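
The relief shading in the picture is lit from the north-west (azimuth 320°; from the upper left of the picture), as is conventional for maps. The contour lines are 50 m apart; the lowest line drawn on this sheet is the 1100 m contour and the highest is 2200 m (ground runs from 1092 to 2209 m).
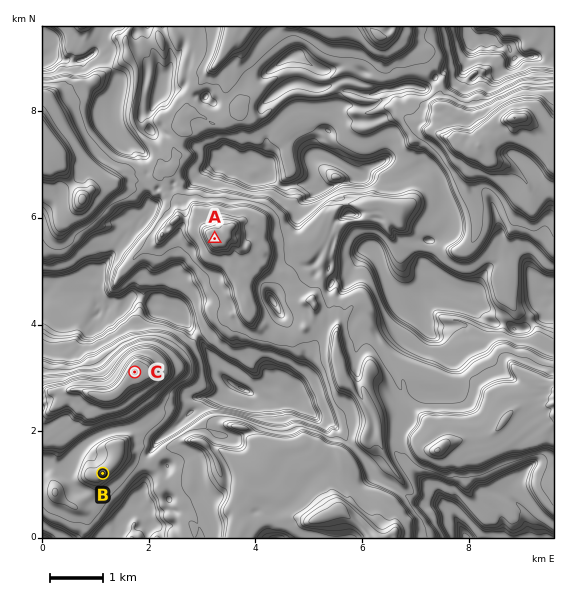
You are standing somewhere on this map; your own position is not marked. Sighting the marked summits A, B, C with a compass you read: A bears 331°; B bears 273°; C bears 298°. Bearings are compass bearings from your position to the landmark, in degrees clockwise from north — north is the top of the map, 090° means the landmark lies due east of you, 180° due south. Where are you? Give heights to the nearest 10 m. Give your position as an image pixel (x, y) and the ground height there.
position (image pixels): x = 352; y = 487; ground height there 1840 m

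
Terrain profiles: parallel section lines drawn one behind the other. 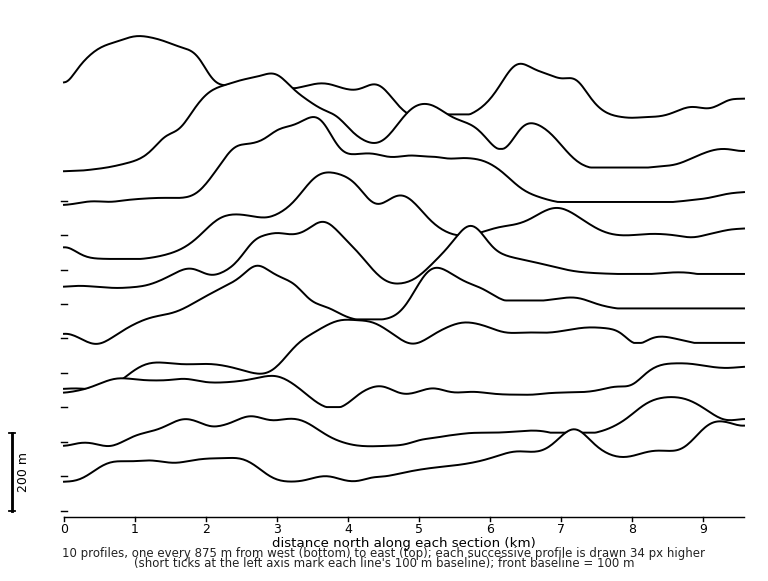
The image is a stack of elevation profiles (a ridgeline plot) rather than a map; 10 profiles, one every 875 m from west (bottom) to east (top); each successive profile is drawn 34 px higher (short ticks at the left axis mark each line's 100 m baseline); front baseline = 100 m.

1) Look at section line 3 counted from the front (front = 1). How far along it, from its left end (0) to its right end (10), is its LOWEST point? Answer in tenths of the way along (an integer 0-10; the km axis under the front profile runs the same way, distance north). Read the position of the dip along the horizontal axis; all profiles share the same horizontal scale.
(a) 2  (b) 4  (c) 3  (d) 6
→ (b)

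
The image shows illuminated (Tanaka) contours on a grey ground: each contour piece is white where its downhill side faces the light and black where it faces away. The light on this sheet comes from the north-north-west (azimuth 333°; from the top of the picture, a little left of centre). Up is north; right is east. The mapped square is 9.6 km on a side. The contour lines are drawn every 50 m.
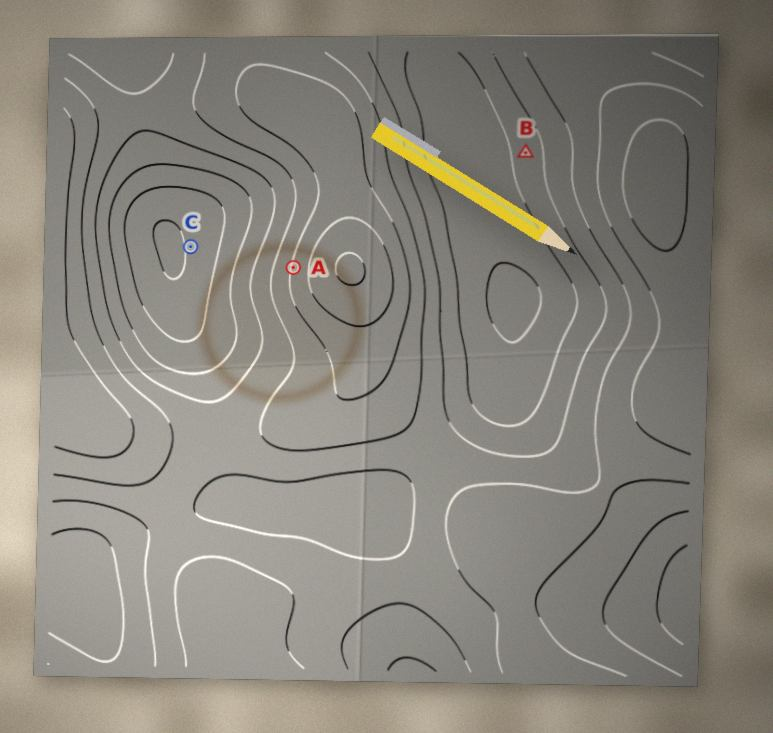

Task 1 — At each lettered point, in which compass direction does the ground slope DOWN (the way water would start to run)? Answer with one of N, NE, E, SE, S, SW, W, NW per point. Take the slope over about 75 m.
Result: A W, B W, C W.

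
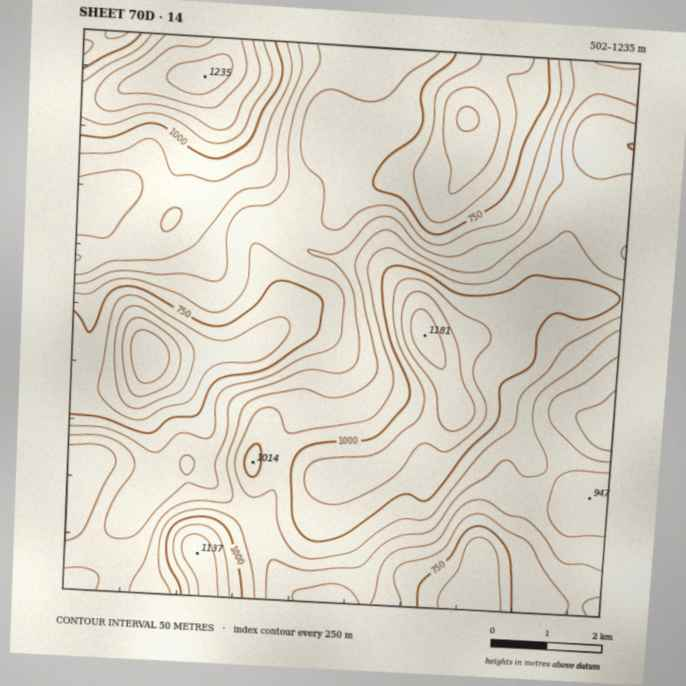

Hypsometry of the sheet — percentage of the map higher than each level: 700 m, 91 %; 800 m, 74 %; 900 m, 46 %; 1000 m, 19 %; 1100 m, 5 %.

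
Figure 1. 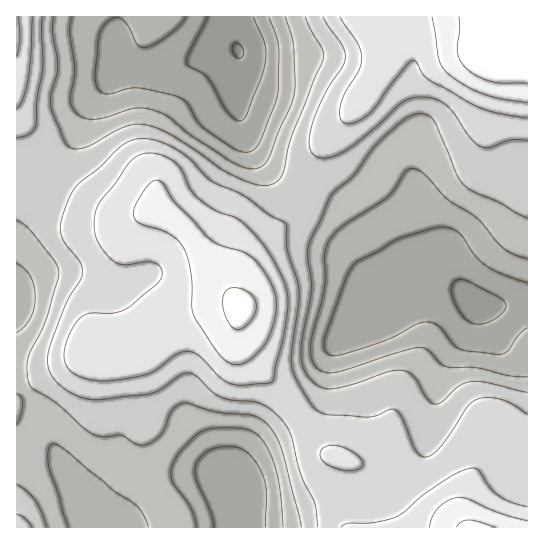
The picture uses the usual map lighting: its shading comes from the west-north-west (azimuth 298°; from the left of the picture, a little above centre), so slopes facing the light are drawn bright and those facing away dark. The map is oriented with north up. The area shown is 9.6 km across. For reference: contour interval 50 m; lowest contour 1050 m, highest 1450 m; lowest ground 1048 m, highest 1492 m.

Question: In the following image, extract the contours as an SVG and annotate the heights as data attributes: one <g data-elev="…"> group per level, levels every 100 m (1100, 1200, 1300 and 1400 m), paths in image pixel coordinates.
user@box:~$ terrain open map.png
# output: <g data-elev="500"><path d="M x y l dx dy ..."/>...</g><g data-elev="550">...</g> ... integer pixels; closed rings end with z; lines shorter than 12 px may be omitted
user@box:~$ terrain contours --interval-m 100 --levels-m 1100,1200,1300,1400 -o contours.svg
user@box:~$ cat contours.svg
<g data-elev="1100"><path d="M473 323l-11-8-9-16-2-12 2-4 4-3 5-1 8 3 28 15 7 6 1 4-2 4-10 8-11 5z"/><path d="M253 17l12 26 1 18-4 15-15 37-4 7-4 1-6-3-7-8-14-25-6-8-5-5-12-6-3-3 2-9 19-37"/></g><g data-elev="1200"><path d="M68 527l-19-61-1-16 2-5 3-1 5 1 7 4 49 42 21 14 8 9 6 13"/><path d="M196 527l-6-20-18-26-1-7 1-8 8-15 18-17 11-5 17-1 16 0 9 3 8 6 8 10 7 15 4 17 5 48"/><path d="M527 377l-20-2-32-7-28-1-7-4-13-13-8-3-25 7-52 17-15 2-6-2-6-5-3-7-2-9 2-16 12-44 1-36 4-12 6-9 8-8 45-28 7-8 9-16 5-4 6 0 8 4 24 26 31 20 19 23 8 7 10 6 12 3"/><path d="M17 263l8 6 6 8 3 9 1 12-1 11-3 9-6 8-8 7"/><path d="M285 17l9 29 1 36-1 13-26 64-6 7-9 3-11-2-12-6-39-26-22-18-15-7-11-2-9 0-28 9-12 2-9-1-7-3-5-7-3-7 5-30-5-37 1-17"/></g><g data-elev="1300"><path d="M32 527l-6-8-9-5"/><path d="M527 414l-14-9-12-6-14-2-10 2-10 8-28 41-8 7-6 2-6-2-4-5-12-29-8-11-5-1-13 7-10 1-38-2-11-4-7-6-8-13-7-14-4-11 0-16 7-58-2-14-9-28-1-24-2-4-16-9-26-19-32-14-22-23-18-11-12-6-12-2-10 0-10 3-9 7-19 19-22 18-7 11-7 17-3 12 2 11 4 8 14 17 3 11-3 8-14 23-16 42-3 15 4 13 7 9 12 9 13 6 14 2 54-7 11-4 19-14 9-2 7 3 14 15 10 6 10 3 24 2 11 4 14 12 10 15 11 41 14 29 3 24"/><path d="M17 138l13-4 4-4 2-5 1-27 6-32-2-35 1-14"/><path d="M323 17l20 29 2 12-3 9-18 28-11 28-4 22 2 6 4 5 6 2 6 0 16-6 30-22 28-27 8-4 9-2 16 2 12 6 9 9 15 23 11 10 9 0 23-7 14 0"/></g><g data-elev="1400"><path d="M527 521l-29-8-31-14-9-2-9 3-10 7-7 10-3 10"/><path d="M230 363l9 1 9-3 11-10 8-11 6-14 3-16 0-12-3-11-9-16-10-12-11-7-21-6-12-7-35-36-13-21-4-2-4 1-7 5-10 16-3 9 0 7 7 6 28 9 8 6 5 7 5 11 4 14 1 36 2 8 23 36 6 8z"/><path d="M17 56l3-18-2-21"/><path d="M432 17l7 42 3 8 7 7 16 11 18 9 18 5 26 4"/></g>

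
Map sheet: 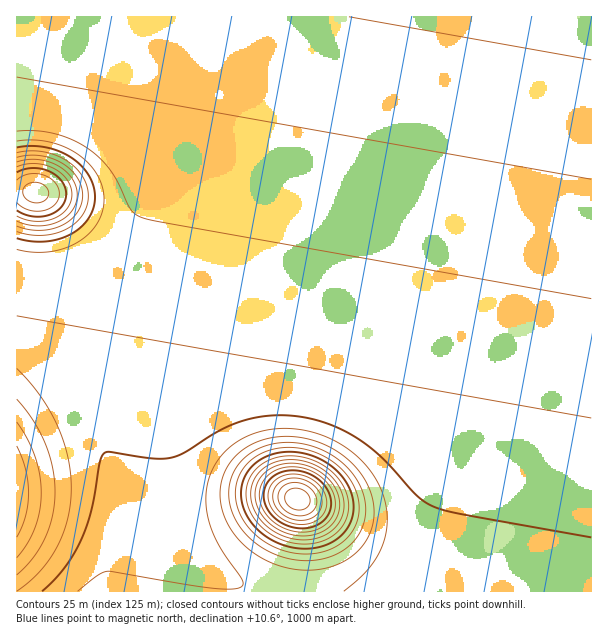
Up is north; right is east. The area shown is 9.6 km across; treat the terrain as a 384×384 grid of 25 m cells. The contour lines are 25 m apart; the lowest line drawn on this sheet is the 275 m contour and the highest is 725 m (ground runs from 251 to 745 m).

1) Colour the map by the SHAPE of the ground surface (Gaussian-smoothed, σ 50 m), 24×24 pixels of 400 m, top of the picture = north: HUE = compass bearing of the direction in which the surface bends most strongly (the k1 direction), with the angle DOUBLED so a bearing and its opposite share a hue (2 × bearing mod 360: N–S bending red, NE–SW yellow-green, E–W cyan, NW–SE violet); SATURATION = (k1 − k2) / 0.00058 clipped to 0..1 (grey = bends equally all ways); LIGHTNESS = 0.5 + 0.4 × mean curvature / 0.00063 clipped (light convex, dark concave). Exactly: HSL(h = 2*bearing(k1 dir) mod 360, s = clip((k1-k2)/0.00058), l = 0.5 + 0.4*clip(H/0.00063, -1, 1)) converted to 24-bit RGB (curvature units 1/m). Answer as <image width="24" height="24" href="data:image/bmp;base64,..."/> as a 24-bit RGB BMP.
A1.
<image width="24" height="24" href="data:image/bmp;base64,Qk32BgAAAAAAADYAAAAoAAAAGAAAABgAAAABABgAAAAAAMAGAAATCwAAEwsAAAAAAAAAAAAAmWd6nWlyn21tlnl0gH9/gH+AgH9/gX1+hnN4kF9fnmFEp4Uxl6kwaKJAWpVab4l4e4J/f4CAf4CAf4CAf4CAf3+Af3+Af3+AlGZom29nnnprnoNwhIF9gH+AgX2AhnOAlVV2riVGxh0AzI4AjNcADtUGLLVnV5iJc4aHfYCBf3+Af3+Af3+Af3+Af3+Af3+AkXNlmX9mnolqoJJuiYZ7gH+AgXmDjWGQri2i0gCP/gBC971JX/9NF/+nB9fiP4aqanqMe32Cf3+Af3+Af3+Af3+Af3+Af3+Aj4NmmJBmnptqoKFuiot6f36AfHSGc1GaaxXHhwP/w4b+2OfzzPb/VJf/ACXxMzaxZ2aOe3qCf3+Af3+Af3+Af3+Af3+Af3+AiY9njplnkZ9qkqJuhIh8fX2BcnOHTleeEkHSGoX/m/L/1fbq7bjxziP/kwDdezqofGqLf3yCf3+Af3+Af3+Af3+Af3+Af3+AeZNofZxogaJrhKBvgIJ+fn+AdX2FWYSXJba/APOlHv8z2/8r/y0C1ABVuBqLmFORhXSGgH6AgH+AgH+AgH+Af3+Af3+Af3+AaJlobaBpc6Rse5Z1f4CAf4CAeoKDaoyFSaF1ILwuXdAEzMUAxFECsR8imktliW19gnyAgH+AgH+AgH+AgH+AgH+AgH+AgH+AaZ96aqR2bqN0fYV9f4CAf4CAfoCAeIR9aotuZ5ZWgp9EoZc+m3NIkWZdh3Fzgnt9gH9/gH9/gH+AgH+AgH+AgH+AgH+AgH+AaqWLbaaFeY1/f4B/f4CAf4B/f4B/foB+fIJ7fYR2g4dyh4RxhX51gnx6gX59gH9/gH9/gH9/gH9/gH9/gH+AgH+AgH+AgH+AbaaWeI+Gf4CAf4B/f4B/f4B/f4B/f4B/f4B/f4B+gIB+gIB+gH9+gH9/gH9/gH9/gH9/gH9/gH9/gH9/gH9/gH9/gH+Af3+Ae4mHf4CAf4B/f4B/f4B/f4B/f4B/f4B/f4B/gIB/gIB/gIB/gH9/gH9/gH9/gH9/gH9/gH9/gH9/gH9/gH9/gH9/gH9/f4B/gIB/gIB/gIB/f4B/f4B/f4B/f4B/f4B/f4B/gIB/gIB/gIB/gH9/gH9/gH9/gH9/gH9/gH9/gH9/gH9/gH9/gH+AgIB/f4B/gIB+gIB+f4B/f4B/f4B/f4B/f4B/f4B/f4B/gIB/gIB/gIB/gH9/gH9/gH9/gH9/gH9/gH9/gH9/gH9/gH9/gH9/f4B/gH+AlYZSiZZSdY1kd4R3foB/f4B/f4CAf4CAgIB/gIB/gIB/gIB/gIB/gH9/gH9/gH9/gH9/gH9/gH9/gIB/gIB/f3+AgIB/gIB/t4MAfLwAGr8JRZ9kc4aAf4CAf4CAf4CAf3+AgIB/gIB/gIB/gIB/gH9/gH9/gH9/gH9/gIB/gIB/f3+AgH9/f3+Af3+Af4B/3qZ7cOh2Cf+iCs3OWYWVfH+Cf3+Af3+Af3+Af3+AgIB/gIB/gIB/gIB/gIB/gH9/f4CAf3+AgIB/f3+Af3+AgH9/gIB/gH+Aztnu1NvvYYP/ABPkSkyeenqDf3+Af3+Af3+Af3+Af3+AgIB/gH+AgH9/gIB/f3+Af3+AgIB/gIB/gIB/gH+AgIB/gH9/f4CAwNfo1Kvj/xr0rwPPgleWf3yBf3+Af3+Af3+Af3+Af4CAgH+Af4B/f4B/gIB/f4CAgIB/f3+Af4B/gH9/gIB/f3+Af3+AgIB/teIA0FgAwAAapDhvh3KCgH+AgH+AgH+AgH+Af3+AgIB/f4B/f3+AgIB/gH+Af3+Af4CAgH9/f3+AgH9/gIB/f3+AgIB/gIB/oqsjpnYtlmBShnN1gH5/gH9/gH+AgH+AgH+AgH9/gIB/f3+AgIB/gIB/gIB/f3+AgH9/f4CAf3+AgIB/f3+AgIB/gIB/f4B/g4R3g4B5gX59gH9/gH9/gH9/gH9/gH9/gH+AgIB/f3+Af4B/f4CAf3+Af3+AgIB/gIB/gIB/gIB/f3+Af4B/f3+AgIB/gIB/gIB/gIB/gH9/gH9/gH9/gH9/gH9/gH9/f3+AgIB/f4B/gH+AgH9/gIB/f4CAf3+AgH9/gIB/gH+Af4CAgIB/f3+Af3+AgH+AgIB/gIB/gH9/gH9/gH9/gH9/gH9/gH9/f3+AgIB/f4CAgIB/gH9/gH9/f3+Af3+Af4B/f3+AgIB/gH9/gIB/f3+Af3+AgIB/gIB/gIB/gH9/gH9/gH9/f3+Af4CAf3+AgH9/f4CAf3+Af4CAf3+AgIB/gH9/gIB/f3+AgIB/f3+Af4CAgH+AgIB/f3+Af3+A"/>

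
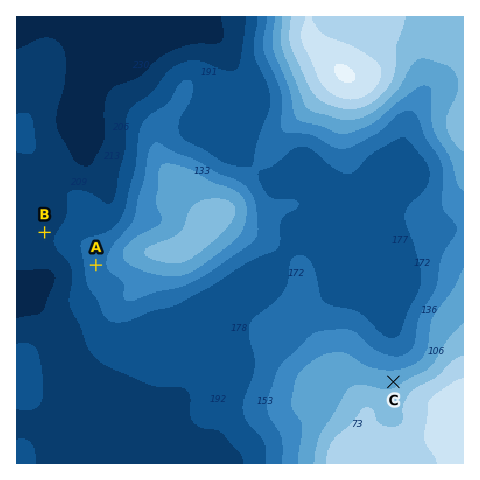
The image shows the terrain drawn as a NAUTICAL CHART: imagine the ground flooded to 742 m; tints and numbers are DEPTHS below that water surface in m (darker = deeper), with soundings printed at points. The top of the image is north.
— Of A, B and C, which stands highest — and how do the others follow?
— C A B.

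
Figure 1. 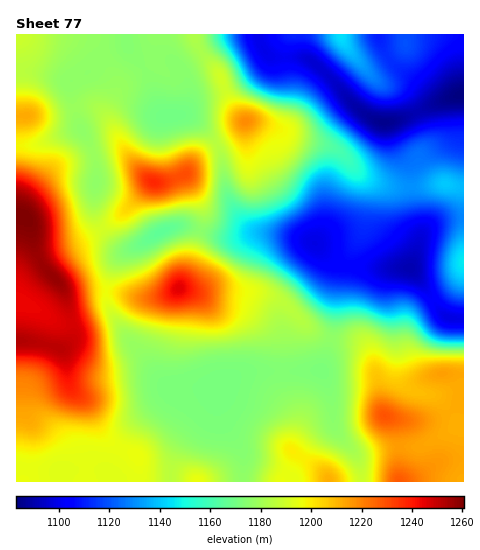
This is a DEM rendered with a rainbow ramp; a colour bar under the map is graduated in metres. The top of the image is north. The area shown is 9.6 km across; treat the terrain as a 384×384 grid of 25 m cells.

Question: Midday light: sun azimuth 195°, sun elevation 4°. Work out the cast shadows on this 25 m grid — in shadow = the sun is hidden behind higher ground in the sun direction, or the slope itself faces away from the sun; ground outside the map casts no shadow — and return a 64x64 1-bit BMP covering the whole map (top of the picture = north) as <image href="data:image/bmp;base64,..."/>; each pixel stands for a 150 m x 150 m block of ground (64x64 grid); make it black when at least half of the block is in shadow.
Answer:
<image width="64" height="64" href="data:image/bmp;base64,Qk0+AgAAAAAAAD4AAAAoAAAAQAAAAEAAAAABAAEAAAAAAAACAAATCwAAEwsAAAIAAAAAAAAA////AAAAAAAAAAAAAAAAAAAAAAAAAAAAAAAAAAAAAAAAAAAAAAAAAAAAAAAAAAAAAAAAAAAAAAAAAAAAAAAAAAAAAAAAAAAAAAAAAAAAAAAAAAAAAAAAAAAAAAAAAAAAAAAAAAAAAAAAAAAAAAAAAAAAAAAAAAAAAAAAAAAAAAAAAAAAAAAAAAAAAAAAAAAAAAAAAAAAAB8AAAAAAAAAPwAAAAAAAAB/AAAAAAAAAH8AAAAAAAAA/wAAAAAAAD//AAAAAAAI//8AAAAAAD///wAAAAAAf/3/AAAAAAD9//AAAAAAAfz/4AAAAAAH+HzAAIAAAD/4GAABgAAP//AAAAGAA///4AAAAAAD///gAAAAAAP/j8AAAAAAAf8HgAAAAAAAAAAAAAAAAAAAAAAAAAAAAAAAAAAAAAAAAAAAAAAAAAAAAAAAAAAAAAAAAAAAAAAAAAAAAAAAAAAAAAAAAGAAAAAAAAAA4AAYAAAAAADgADwAAAAAAEAAfAAAAAAAAAB/wAAAcAAAAD3gAAH4AAAAGMAAB/gAAAAAAAAP8AAAAAAAAB/gAAAAAAAH/8AAAAAAAH//gAAAAAAA//8AAAAAAAD//gAAAAAAAP/4AAAAAAAB//gAAAAAAAH/8AAAAAAAA//gAAAAAAAH/8AAAAAAAAf8AAAAAAAAB/gAAAAAAAAHwAAAAA=="/>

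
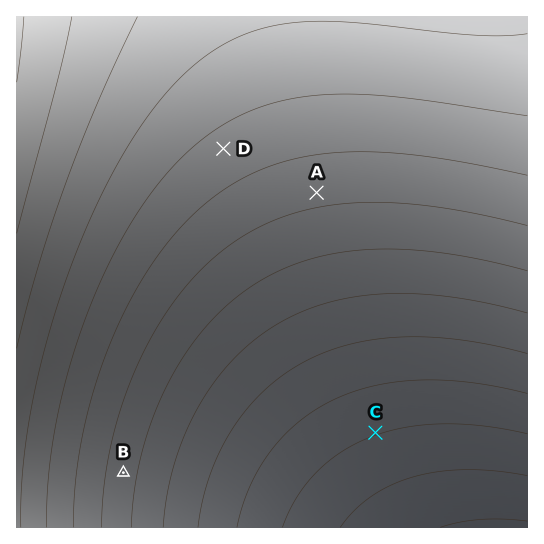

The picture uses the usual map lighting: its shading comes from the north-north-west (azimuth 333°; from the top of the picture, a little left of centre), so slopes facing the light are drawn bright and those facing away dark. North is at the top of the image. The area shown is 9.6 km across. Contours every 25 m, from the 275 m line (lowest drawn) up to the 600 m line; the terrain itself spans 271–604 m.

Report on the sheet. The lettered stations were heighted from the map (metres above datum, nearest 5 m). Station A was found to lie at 455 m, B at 435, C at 325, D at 490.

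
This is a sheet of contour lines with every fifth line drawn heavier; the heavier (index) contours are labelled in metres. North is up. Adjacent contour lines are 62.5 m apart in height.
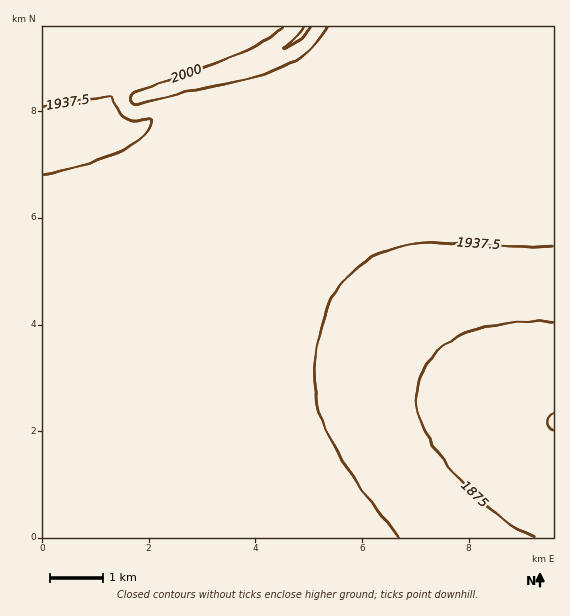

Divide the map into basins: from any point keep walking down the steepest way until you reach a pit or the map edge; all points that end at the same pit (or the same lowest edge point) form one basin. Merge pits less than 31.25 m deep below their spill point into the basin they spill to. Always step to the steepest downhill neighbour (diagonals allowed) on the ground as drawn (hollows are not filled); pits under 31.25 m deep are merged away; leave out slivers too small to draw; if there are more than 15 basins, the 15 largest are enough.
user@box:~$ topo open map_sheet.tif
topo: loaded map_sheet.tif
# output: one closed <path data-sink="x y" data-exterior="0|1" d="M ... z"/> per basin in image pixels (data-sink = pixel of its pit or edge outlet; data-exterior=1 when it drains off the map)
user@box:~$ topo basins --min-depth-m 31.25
<path data-sink="553 421" data-exterior="1" d="M553 26l-245 0-14 15 15 24 1 11 1 27-6 30-12 23-28 37-58 61-24 17-27 10-43 4-71-1 1 254 511-1z"/><path data-sink="49 140" data-exterior="0" d="M307 26l-264 0-1 257 71 2 43-4 27-10 24-17 58-61 28-37 12-23 6-30-1-27-1-11-15-24 12-12z"/>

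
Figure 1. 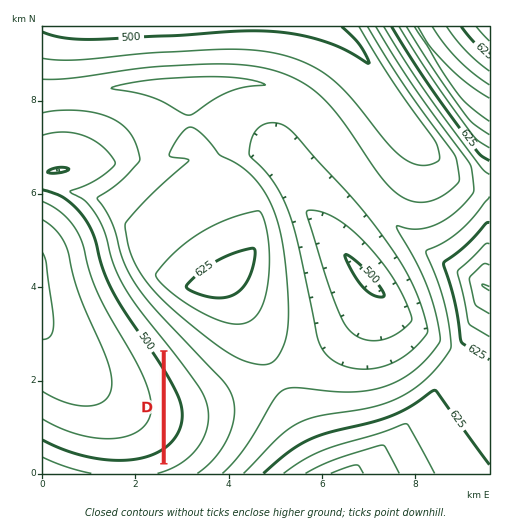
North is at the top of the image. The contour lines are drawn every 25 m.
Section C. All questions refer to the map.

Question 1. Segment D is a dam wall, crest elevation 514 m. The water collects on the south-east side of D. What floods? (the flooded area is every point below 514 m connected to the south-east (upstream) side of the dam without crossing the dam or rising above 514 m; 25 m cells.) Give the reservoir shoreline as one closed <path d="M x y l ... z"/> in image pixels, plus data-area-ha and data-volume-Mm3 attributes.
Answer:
<path d="M166 355l0 106 1 0 14-9 10-12 6-17 0-14-8-21-23-33z" data-area-ha="102" data-volume-Mm3="11.68"/>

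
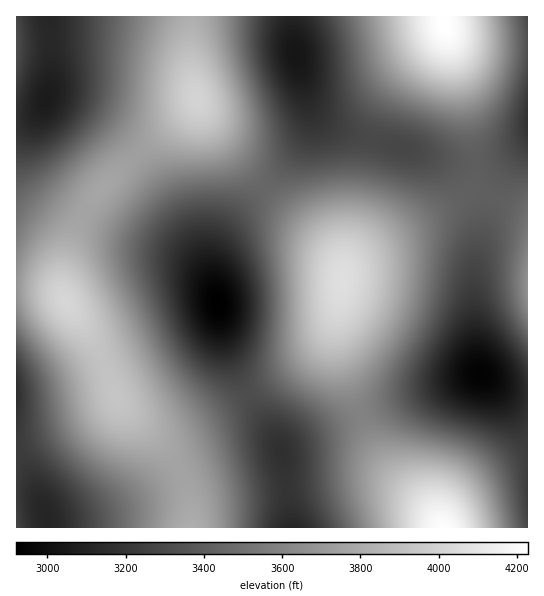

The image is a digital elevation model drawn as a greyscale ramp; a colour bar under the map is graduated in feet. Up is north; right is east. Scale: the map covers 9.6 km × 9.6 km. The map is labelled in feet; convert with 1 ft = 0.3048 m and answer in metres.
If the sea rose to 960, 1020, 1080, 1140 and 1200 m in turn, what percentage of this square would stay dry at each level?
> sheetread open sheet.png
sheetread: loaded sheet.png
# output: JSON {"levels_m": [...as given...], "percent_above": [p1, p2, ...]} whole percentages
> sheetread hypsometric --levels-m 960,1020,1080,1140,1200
{"levels_m": [960, 1020, 1080, 1140, 1200], "percent_above": [91, 70, 46, 25, 7]}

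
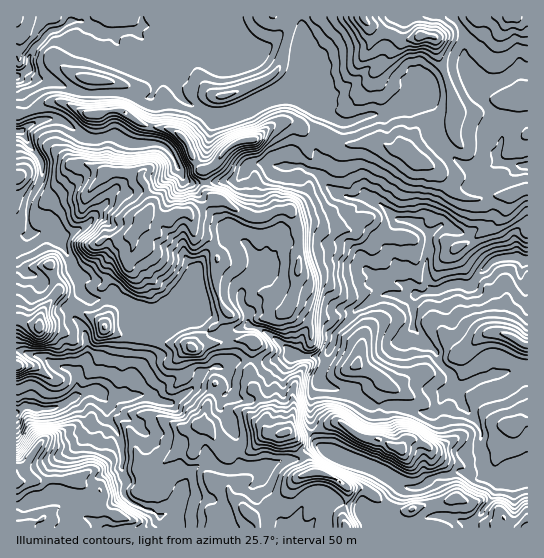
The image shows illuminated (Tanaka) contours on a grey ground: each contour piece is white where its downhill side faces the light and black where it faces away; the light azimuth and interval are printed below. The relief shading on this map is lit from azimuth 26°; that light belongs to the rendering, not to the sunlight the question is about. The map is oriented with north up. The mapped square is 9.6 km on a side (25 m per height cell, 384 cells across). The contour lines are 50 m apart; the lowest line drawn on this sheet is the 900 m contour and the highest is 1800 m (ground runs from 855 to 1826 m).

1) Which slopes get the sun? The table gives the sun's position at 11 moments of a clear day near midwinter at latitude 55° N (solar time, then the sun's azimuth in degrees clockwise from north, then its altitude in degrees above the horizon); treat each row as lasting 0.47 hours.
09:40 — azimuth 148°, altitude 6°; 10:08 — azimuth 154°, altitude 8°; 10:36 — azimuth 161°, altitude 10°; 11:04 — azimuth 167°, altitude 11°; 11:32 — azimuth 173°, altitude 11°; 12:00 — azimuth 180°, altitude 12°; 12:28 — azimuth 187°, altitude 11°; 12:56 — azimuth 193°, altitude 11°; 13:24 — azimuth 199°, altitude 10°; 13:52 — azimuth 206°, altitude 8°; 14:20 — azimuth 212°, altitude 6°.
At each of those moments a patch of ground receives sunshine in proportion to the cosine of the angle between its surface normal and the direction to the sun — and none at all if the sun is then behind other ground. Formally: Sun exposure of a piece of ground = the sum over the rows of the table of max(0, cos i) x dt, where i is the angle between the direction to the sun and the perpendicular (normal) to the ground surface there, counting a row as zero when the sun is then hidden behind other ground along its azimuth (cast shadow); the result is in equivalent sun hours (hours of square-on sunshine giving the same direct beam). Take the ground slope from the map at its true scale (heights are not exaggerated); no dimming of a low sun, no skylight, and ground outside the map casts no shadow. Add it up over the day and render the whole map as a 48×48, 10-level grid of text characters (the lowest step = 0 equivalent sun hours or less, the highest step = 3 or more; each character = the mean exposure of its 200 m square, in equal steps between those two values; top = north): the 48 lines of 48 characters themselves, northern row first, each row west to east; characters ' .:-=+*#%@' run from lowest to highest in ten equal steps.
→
-:-=.  ..    ....  ..:===--===+*+.       :++++#+
---                  .:--:--=++*#*-      :+*=+##
=+                     . :--=====+++*@@%*==++**#
=..                      :::---:-*+*@@@%+--=++++
-.-:                     -:::::=#++#**##-:--===-
. ..                    -:..:--*+=*+===+:.:---::
                           .::=--+=---:-:.::::..
                             ..-=*++-:.:: .:::::
 .-+=:                        :-+=-    .:...-===
=-.  :++-:-                   ..       .:----==-
.            .:        .=+=:          :-----:-::
              :=     -=*+=---:   .    .:=-::--:-
  -.           ..  .@@@:..::-===++=-:   -+--=:-=
  :-            :  *-     :---=+****+-.  -+=::++
 ..:=+-..:...    -=:       .--=+**#***+=:... .  
#+ -+= :++-:                .=++***##%#*=---:.  
*-.==.:+-.                    :--+**#%%%+:.....-
-.-====:          ++        .     =##%%%%*+=+++%
::---=-     :..=::*%%- .++:.....  .+##*#@%##**##
.. .:-    .:-=*#+-=++%%%**:::...-+-   ---*#*+#%+
.         :=+=*#*=:.-=++-----=+*+=-.. .   .=#%#+
     .=*#=---=+*%%- .:---::::::+*-====-:..+%%%*#
     -@@#+-++=:=@#:..:---:...-+===-===:.=*+=:  :
  :-.:**%#*+*#*+*=-==---:::..:-:-==---:=*+:     
      :=*@@####+--====-::-=-::....:::::-=:.     
    ..::=+@@%#*-:-=:--.:..-===:.   ...          
   -*.   :*@@*-...=..:=:..-==--.                
   -:=    :-=-..  :: :-:.-++:.                  
-  .::*: :::::.    *# :+*%*=.       .           
@#*+-:++#-  ..    ::   :%%*:          ..    ..  
@@@@#+=@@@#*=:..  .:--:  .::           .  .+%@#.
 -%@@@***#*#*+=*@#%#*++.   .             .=+=+%@
.. .:-.:====-:=%@%::.                   -=----=+
%+:    :::::-+*=.   ..                . .:=-:...
-:.   ..... .:::  ....    .              ..     
:.                                              
:                 .                             
           ::      .-:                         .
            ---:--. :=-      .-             .::-
   .      .  .:==*=. -=#*%-   :+=:   .   .. .-==
  +.       . ..-:=+:::%@@@-    .*@%=-++..    .::
 =:        ...=**=-++#%+=.       -%@@#%*.      .
..     :   ..-==+   . ..    .      =@#=-        
:-:----    ..-----:  .  .:#@@@:                 
%#+-=+=-.  .-----==-    :*%*+*@*=.              
-   .--=-  .===:...-:   -++::::+=*:    .=+:-    
   :--==-    --:::.-=- -==---. ..-=-=#*+*#%:    
 .=-:..=#@%+. .::::--+-:----::. .:::=:.  :=.:=.:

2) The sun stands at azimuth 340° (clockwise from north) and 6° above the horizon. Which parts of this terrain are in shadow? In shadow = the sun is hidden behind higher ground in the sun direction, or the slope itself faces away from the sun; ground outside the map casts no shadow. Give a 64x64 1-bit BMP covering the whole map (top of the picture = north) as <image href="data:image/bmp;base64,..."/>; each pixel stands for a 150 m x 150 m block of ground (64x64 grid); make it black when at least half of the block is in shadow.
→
<image width="64" height="64" href="data:image/bmp;base64,Qk0+AgAAAAAAAD4AAAAoAAAAQAAAAEAAAAABAAEAAAAAAAACAAATCwAAEwsAAAIAAAAAAAAA////AAAAAAAcf4AM/7z74ELwcAj////gc5HwAH///+D5m5gAf//7IP+MjAD/9/wA/4B8D/+P/gAQ6D4D7j//yDwYP//w///DPAgf//n//8c/wAOH////xx/AAYP//GPHB/GHgf/gAMMH+YMAG4AAAD/zAAAYAAAA//98wBw78AD///7AH//oAP///+wf/4wA////8B/+Pc/////xH/g///////P/8AP/f//////AB/9//////8wA////+///zwB////98f/PkDz/3//7/8fAAI+P////w8AAD4///H/gQoAPH//8P/zv8wY///wf////B3///B////8If//+H////zz///+f////PP///8////8B+/+fz////wH5/7/P////ADT//+/////wAf////////vA///8H///+eDf//gP///48AHwYB///+D4AMYAf///4HwAH4H//gHnPlf/4//+YOecb/////7wI4j/////+PMAAD5////h9xAPvD///4P/IH/4H/xwB/lB//gH/AAP6MP/8AH4AJ/A//8A8GBj38D//AD8AP//wB4AA/8AP/+AACMD/+Af/4AB/wAP4B//gEf4AAPgf/+P/gAAAOB//5/gAAAAcD//n+AAAAAwH/8/4AAAATIP/3/wAAADsz//f/gYAAP//gf//H4AA/z8AP/fQAABlGAA9w=="/>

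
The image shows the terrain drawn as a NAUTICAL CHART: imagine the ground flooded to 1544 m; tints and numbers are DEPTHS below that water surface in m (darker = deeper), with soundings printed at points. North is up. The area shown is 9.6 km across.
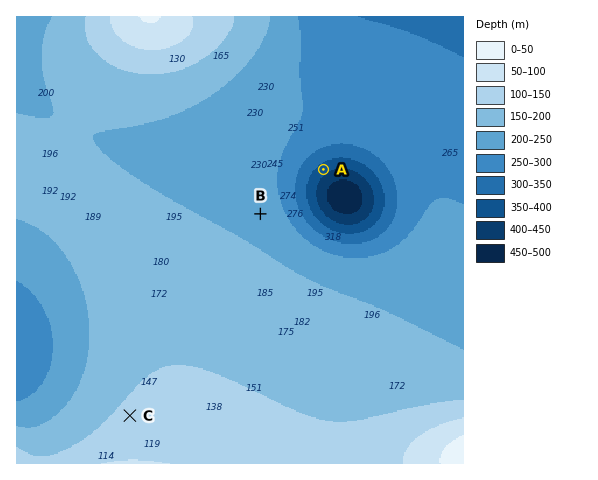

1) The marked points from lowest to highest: A B C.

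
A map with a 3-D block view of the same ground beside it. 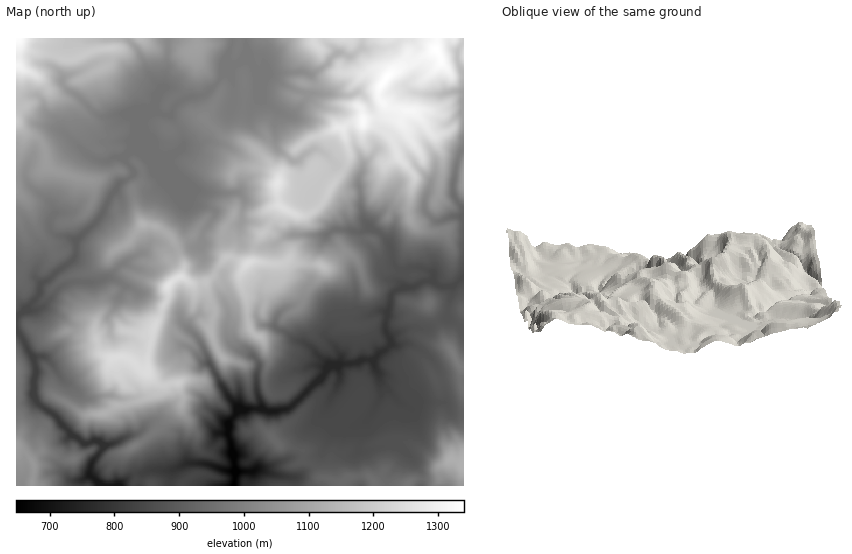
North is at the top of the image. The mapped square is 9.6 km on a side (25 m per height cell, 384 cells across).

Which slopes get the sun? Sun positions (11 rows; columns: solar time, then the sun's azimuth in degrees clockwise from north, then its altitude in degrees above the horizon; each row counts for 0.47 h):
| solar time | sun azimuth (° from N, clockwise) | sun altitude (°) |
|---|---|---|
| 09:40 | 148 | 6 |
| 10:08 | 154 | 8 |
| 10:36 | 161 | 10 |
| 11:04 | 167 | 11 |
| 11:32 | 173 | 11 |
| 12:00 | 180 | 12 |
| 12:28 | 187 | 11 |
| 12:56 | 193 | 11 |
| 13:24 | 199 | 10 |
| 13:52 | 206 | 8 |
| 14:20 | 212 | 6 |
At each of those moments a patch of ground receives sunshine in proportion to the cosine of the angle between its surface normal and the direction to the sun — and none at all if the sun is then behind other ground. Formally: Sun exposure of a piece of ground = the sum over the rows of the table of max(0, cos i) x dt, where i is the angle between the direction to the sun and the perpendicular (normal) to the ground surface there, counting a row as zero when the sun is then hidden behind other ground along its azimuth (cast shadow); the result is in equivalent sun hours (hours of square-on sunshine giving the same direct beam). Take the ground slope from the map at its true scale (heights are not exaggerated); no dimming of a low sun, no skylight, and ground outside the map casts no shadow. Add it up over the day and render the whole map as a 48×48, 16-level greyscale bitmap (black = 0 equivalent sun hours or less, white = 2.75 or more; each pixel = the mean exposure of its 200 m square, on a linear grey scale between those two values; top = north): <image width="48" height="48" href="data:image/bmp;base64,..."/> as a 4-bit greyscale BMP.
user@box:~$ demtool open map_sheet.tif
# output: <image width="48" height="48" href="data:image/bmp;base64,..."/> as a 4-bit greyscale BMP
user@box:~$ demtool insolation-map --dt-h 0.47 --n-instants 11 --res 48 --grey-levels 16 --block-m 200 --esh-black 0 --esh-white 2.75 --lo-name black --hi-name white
<image width="48" height="48" href="data:image/bmp;base64,Qk32BAAAAAAAAHYAAAAoAAAAMAAAADAAAAABAAQAAAAAAIAEAAATCwAAEwsAABAAAAAAAAAAAAAAABEREQAiIiIAMzMzAERERABVVVUAZmZmAHd3dwCIiIgAmZmZAKqqqgC7u7sAzMzMAN3d3QDu7u4A////AGQyVEBP/VUjQ2e9pSERESWGRohEMkdruWVlXNWJzYUjMBIgEyACjKQREBEUIAJ6uHY0irxHm7qppyJYZHq7Y2UjIQARIRIjdGI2MBeRSNupqbxkNGrL2WVDNDMhI1MCETEiEAADACi7qspCWNiIRCIzM0RFVUIiABMTIDvf1hBpmshAJ5hjIzM0REQzMzMxABIiBc///+lWncVoMxIQJVREVVREQzMhACEATLm7vc24rGWI4gAAAUVERVVEREMxASAH6iABac/+qYmeciIEMBRTRFVEREQyJFFJQAATJ4i96WjoKraaqhFENEVDRURVV1QyADad6oqom76ze6eENZIEI0QzVEVVZlYiFXiplolyAUQ07Md2Q0ghM0MjRUVUZkRCSJl3d3UxAAAI//pqdUJBEQEnVVVFdxEid4qmZkMyABA6lRPalmdqh2RCNFRHkxTMZnZAABNVIBRnACvYdkSYiImEEjWIURd5yFRBATVXVkSUJu+WVFlmh2Z1V3YyAmcyNjMhJkRYYimFVpQASqhmZ3ZkhUQxAkEREEMQEBEnZJc2ZlE1nMp2VURWV3djNTABMxACAAAEh6dmZ2aJR7l2VWZEVnqnVoZUMhAAAAACqolzaHhryGiHd4qpV1RlQohGMRAAEAAHm6h1iXaKynm7qYuYQAABImRSUgAAARJDbaV4eWdnmpjf2oY0ZDACU1WHE0RENUIQBBAVZod3eJrPyIQ1dlU0h1dncRNrkjZTABAElGqYeKmER4RVV2eHd2ZlZ0VWu2IzEAACQgEAEyAAJkNVV5iIh3dmQ0VTOahSIRERAAAAACAAEQN1aJqqhXVkNFIhAVh2USMzIQOHIAAAEBM2ic3KdmZliqYRESmVEAIiQiImus6lJFJcq8hDVWdmRHphISEAAAAwJUZ4rty8qXeJuFI0AnhmZlaEMiAAARECIyJZlBOsqXvWl2Ort4VGeIZ2IyABIzMyEBIjIjRKmYnLiJdXOEN4iIh4RDISNEREVEVodVVGpleah6pWWUeZmXdohBQzREZ5qoZDVVVTiWh7p4p2ZGZnZBABaERERGZVR4dBEyVUObV6vWa3dHVEIRAAAVNVVURDISMwAANDV6hmqDuIc3dUMiNWZTRVVDREIUYgBXEVZ30yZKZ7dHhjM0ZERFVVZVVDRmIAAWuXd5mJV4S6qZcxNWVVVlVWZmZlMQAAAAJat6q4aFiXypM0ZmZlRFVVNWZTEAAAAAABRZqHhmhCFkl3h3ZFRFVDNWVEMhAREQARADNXZoZoY0ibuoWYl2VVYyI1REMjRDIRJVFXQyIiRVJslUmJmHZURTMkVEREZlIQAAFjIAAAFJrGNtuZh2ZVRYhjRFREI3dmVERYU1iHiM61RVmpl2ZWd4mWNVRDRCFayYg1qme82KQCjIRYmJeHeZhlVERFZUdSQiRCR5ZqVCJZuat1e6ipiYZmVUVVZ6vUEAAAA1dlNYZVQzSKqVu4VVZ5dVVmaKynRTARAjNkM4h2VEIAAItTUzREVVZ3lmdI2nZ4YiQ0iA=="/>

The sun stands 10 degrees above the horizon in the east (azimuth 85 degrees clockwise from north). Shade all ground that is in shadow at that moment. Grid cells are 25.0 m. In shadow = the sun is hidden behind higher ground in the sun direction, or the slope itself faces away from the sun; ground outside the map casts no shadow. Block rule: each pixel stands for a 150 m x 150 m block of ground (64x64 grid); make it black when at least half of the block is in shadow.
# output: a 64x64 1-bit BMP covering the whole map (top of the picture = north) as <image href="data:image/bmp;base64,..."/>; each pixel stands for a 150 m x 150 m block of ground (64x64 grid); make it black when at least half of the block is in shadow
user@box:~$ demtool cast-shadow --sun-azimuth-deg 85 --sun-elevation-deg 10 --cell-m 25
<image width="64" height="64" href="data:image/bmp;base64,Qk0+AgAAAAAAAD4AAAAoAAAAQAAAAEAAAAABAAEAAAAAAAACAAATCwAAEwsAAAIAAAAAAAAA////AAAAAABAH4ADgMBgdgA6AAGh4AD3ADgAAf4AA/IAOAAbsAAD+AAcAAP4AAP8AS8Aw/gAAfwAX4AD8AAA+AHY4Q+gAAB8A9AhB8AAADAP0AADxAAAAB/gDgDPAAAAP3wGAfOAAAM8eAAD8MAABzv+AAewYAAHP/oAB7AyAAZ/+AANsBoIBn/4AB2wChgOf/gAPDAAGB5/8AB4cAMYPH/wAHngAAR8/+AAc+AABhj/5gDzwAAGGN/mAeeAAAQAn+QBw4QABAA/AyGzpAAEAD4D+aOgAAYAHgP5h4AABgAeH/mHAADAQBgf/AcAAMBADAf8BwAAgAACAn4XADCAAAH4Dz+AAAAAAfgYfAAAAAwA/DA4AAACDAD8ADhAAAcAAHMAOOAMDwAAP4AYwAA/gAAfwBzwAH8AAA+ADuAAfwAADYAf8ABvMAAFgA/4AGcxAAMAP/gAZzMAAwA/+ADnEwABAH/4APOTAAAAPvgA84sAAAAOEADzSwAAAAYBwHDJAAAAAccCfIEAAAAHjwLdkAAAAAMPhpggAAAAAA/wgCAAAAAAB/2AAAAAAAAD+4AAAAAAAAf/gAAAAAAAAP+wABgAAAAAf/AAAAAAAAB/8AADAAAABz/wBAEAAIAH/LgAAAAAAAP8AAAEAAIAD/zAAQAABgA/4YABAABCAH/nIyEAAMAAH8BAAA=="/>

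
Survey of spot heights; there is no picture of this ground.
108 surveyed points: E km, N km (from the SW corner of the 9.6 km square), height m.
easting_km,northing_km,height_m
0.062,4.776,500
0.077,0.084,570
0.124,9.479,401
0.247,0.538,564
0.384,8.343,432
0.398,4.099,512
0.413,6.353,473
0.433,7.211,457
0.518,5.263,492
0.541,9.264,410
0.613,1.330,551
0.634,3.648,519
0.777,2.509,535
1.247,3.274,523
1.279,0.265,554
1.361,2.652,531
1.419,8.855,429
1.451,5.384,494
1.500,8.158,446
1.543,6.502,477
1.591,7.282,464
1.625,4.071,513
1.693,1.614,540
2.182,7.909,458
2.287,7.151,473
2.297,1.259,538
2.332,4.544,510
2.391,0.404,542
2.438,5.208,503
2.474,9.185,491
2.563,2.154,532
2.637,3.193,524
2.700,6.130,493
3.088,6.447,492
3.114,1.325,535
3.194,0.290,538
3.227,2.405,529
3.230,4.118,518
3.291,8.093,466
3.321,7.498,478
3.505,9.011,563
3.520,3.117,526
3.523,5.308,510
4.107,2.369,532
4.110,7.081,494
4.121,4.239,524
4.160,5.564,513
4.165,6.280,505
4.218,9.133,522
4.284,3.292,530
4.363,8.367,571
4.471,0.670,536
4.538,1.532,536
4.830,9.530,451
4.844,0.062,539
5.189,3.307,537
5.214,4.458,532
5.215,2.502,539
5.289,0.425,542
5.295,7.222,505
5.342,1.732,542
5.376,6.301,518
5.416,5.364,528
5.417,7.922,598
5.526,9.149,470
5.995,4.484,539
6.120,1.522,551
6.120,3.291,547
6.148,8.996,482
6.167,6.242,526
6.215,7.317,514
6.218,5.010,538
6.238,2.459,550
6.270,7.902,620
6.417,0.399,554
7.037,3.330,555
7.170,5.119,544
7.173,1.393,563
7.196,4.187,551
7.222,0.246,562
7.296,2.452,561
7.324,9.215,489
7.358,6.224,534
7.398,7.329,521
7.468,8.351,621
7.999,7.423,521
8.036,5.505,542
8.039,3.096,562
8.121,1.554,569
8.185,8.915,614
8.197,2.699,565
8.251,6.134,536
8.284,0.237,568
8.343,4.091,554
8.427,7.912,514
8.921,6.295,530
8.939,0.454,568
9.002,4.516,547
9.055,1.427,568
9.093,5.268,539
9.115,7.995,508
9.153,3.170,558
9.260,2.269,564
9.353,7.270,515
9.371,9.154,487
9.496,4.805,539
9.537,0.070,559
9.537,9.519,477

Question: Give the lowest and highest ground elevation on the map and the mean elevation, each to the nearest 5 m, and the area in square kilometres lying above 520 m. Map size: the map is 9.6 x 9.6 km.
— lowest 395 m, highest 625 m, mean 525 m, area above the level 58.7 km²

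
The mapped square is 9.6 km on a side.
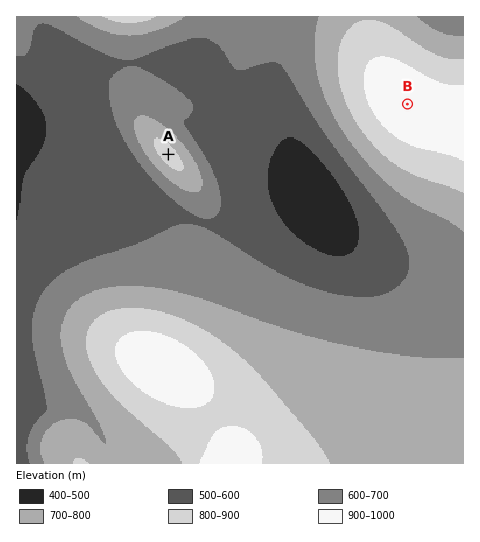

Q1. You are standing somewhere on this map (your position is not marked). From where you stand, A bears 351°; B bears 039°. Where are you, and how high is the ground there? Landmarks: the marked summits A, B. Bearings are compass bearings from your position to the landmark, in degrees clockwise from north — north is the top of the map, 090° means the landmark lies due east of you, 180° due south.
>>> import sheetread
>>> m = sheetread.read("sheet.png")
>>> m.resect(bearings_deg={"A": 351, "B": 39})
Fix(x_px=201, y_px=359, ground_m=900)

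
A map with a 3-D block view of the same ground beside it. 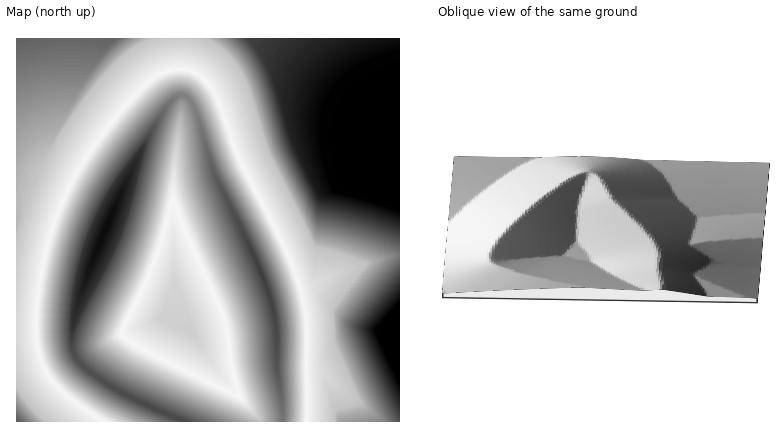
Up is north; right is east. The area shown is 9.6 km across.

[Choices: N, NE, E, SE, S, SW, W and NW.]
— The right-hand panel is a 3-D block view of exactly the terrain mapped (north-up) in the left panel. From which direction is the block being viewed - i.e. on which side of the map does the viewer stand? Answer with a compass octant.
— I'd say S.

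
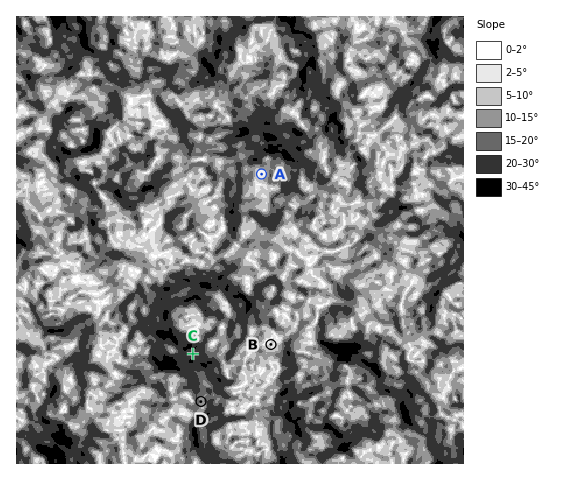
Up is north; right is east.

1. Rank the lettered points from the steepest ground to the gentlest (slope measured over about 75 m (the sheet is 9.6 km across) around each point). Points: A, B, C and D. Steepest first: C D A B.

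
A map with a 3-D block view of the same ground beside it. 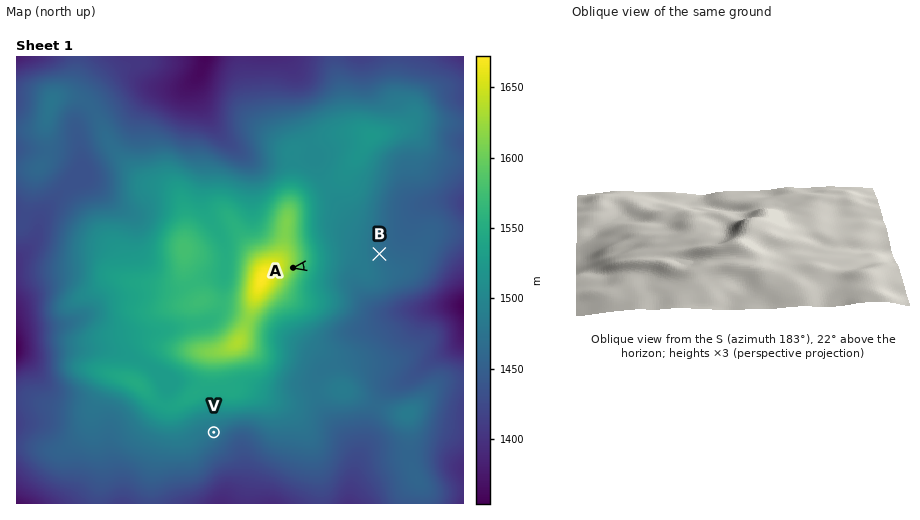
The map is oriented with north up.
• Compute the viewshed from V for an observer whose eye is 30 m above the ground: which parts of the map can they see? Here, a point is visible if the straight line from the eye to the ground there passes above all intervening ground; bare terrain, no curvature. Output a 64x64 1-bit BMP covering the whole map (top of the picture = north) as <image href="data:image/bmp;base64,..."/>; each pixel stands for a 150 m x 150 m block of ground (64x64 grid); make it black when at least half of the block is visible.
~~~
<image width="64" height="64" href="data:image/bmp;base64,Qk0+AgAAAAAAAD4AAAAoAAAAQAAAAEAAAAABAAEAAAAAAAACAAATCwAAEwsAAAIAAAAAAAAA////AAAAAAAAHD////B/wAAcH///8D/AABwff//wP8AAHB////A/wAGcH///8B+AA5wf///gH4ADvD///+AfgAe4f///4A+AATAP///gD4AAAAf//8APgAAAB///wA8AAAAH//+AHwAAAAP//wAfAAAAAf/4Af8AAAAA/+ADD4AAAAAeAAMAwAAAAAAAAAAAAAAAAAAAAAAAAAAAAAAAAAAAAD4AAAAAAAAAf8AAAAAAAAAHwAAAAAAAAAAAAAAAAAAAAAAAAAAAAAAAAAAAAAAAAAAAAAAAAAAAAAAAAAAAAAAAAAAAAAAAAAAAAAAAAAAAAAAAAAAAAAAAAAAAAAAAAAAAAAAAAAAAAAAAAAAAAAAAAAAAAAAAAAAAAAAAAAAAAAAAAAAAAAAAAAAAAAAAAAAAAAAAAAAAAAAAAAAAAAAAAAAAAAAAAAAAAAAAAAAAAAAAAAAAAAAAAAAAAAAAAAAAAAAAAAAAAAAAAAAAAAAAAAAAAAAAAAAAAAAAAAAAAAAAAAAAAAAAAAAAAAAAAAAAAAAAAAAAAAAAAAAAAAAAAAAAAAAAAAAAAAAAAAAAAAAAAAAAAAAAAAAAAAAAAAAAAAAAAAAAAAAAAAAAAAAAAAAAAAAAAAAAAAAAAAAAAAAAAAAAAAAAAAAAAAAAAAAAAAAAAAAAAAAAAAAAAAAAAAAAAA=="/>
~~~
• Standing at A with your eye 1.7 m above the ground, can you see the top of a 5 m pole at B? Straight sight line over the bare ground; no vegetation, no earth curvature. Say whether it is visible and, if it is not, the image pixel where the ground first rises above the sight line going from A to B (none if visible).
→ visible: true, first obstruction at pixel None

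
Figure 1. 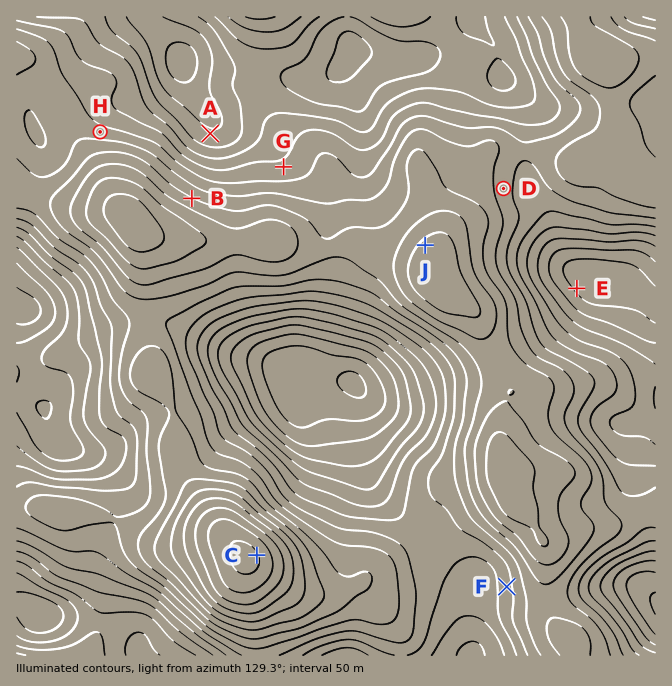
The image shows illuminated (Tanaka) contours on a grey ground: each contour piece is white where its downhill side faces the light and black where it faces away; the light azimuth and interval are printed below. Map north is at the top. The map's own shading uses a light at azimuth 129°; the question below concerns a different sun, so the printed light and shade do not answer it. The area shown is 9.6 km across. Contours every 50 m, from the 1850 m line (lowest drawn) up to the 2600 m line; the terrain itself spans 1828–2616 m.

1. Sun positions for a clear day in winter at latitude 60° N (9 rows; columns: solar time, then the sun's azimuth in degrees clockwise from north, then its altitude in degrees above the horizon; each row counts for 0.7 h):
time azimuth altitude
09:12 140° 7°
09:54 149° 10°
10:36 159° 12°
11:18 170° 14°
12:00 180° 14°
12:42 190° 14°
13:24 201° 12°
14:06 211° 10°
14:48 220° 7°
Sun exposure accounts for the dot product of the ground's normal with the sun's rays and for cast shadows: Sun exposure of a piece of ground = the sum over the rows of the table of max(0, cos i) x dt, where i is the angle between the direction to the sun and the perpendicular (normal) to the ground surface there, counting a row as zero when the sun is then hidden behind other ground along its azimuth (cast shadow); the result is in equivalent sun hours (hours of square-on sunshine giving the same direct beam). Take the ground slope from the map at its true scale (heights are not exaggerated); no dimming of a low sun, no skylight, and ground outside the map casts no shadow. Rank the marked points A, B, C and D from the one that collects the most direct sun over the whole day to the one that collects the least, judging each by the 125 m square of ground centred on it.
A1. B > A > D > C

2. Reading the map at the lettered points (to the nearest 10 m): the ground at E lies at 2510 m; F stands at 2270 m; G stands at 2290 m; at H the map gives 2230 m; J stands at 2030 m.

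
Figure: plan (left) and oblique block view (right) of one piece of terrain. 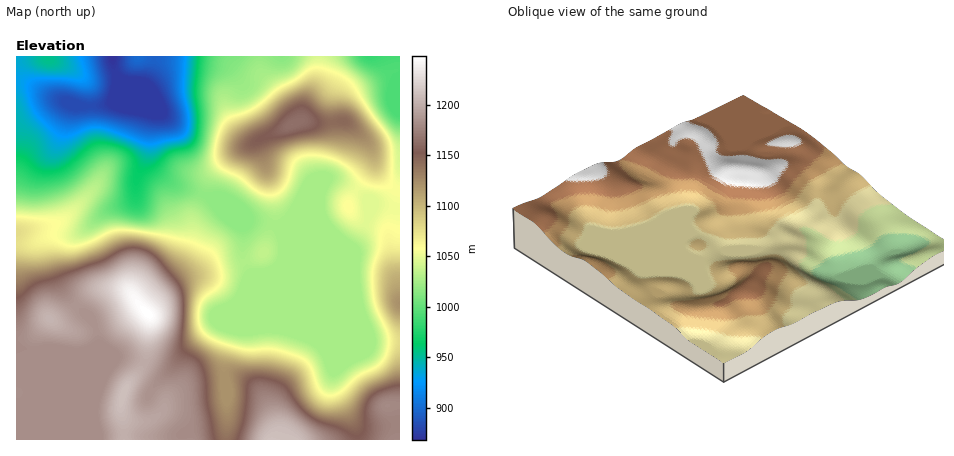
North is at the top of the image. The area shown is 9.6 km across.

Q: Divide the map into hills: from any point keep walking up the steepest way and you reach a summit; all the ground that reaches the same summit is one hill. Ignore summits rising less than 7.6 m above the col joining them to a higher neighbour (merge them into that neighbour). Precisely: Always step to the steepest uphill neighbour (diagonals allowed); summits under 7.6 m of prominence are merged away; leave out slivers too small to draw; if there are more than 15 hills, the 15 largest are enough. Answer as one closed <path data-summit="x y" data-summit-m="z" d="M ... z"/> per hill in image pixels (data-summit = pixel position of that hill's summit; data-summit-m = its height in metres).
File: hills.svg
<path data-summit="148 314" data-summit-m="1248" d="M154 56l-42 0 2 14 4 8-2 12-3 12-9 3-30 0-20-7-28-16-10 0 0 160 14 1 22-8 8 1-6 1-3 5 1 22 11 26 32 36 4 18-9 7 14 1 10 5 20 2 24 11 8 1 22-24 80-76 6-2 5-5 4-10 0-10-7-18-26-5-26-11-8-4-8-9-36-14-17-15-5-12 0-22 3-20-3-6-27-28 23 3 7-15z"/><path data-summit="292 124" data-summit-m="1165" d="M400 56l-246 0-1 12-7 15-22-1 26 26 3 6-3 20 0 22 3 10 9 9 16 11 30 11 8 9 8 4 26 11 28 5 40-43 12-5 10 2 22 14 5 4 3 17 6-10 24 3z"/><path data-summit="124 394" data-summit-m="1211" d="M250 289l-62 58-22 24-8-1-24-11-20-2-14-6-32 2-24-3-14 3-14-9 0 8 15 36-2 10 0 42 153 0 0-4 4-4 30-4 8-4 3-4 0-24-3-20 1-16 8-30z"/><path data-summit="272 440" data-summit-m="1212" d="M284 251l-5 13-5 5-6 2-18 19-17 40-9 36 3 30-1 44 130 0 0-12-21-40-3-20z"/><path data-summit="388 406" data-summit-m="1180" d="M280 232l3 18 49 118 3 20 21 40 1 12 43 0 0-98-28-1-13-29z"/><path data-summit="400 304" data-summit-m="1122" d="M382 205l-6 0-3 3-14 32-7 7-46-20-29 1 82 84 13 29 28 0 0-131z"/><path data-summit="50 318" data-summit-m="1204" d="M60 235l-8 0-22 8-14 1 0 100 14 9 14-3 40 3 15-9-6-22-24-24-13-22-5-16-1-14 2-6z"/><path data-summit="48 60" data-summit-m="954" d="M112 56l-96 0 0 24 10 2 28 16 20 7 24 1 10-2 5-2 5-24-4-8z"/><path data-summit="348 206" data-summit-m="1059" d="M332 178l-14 5-39 43 27 1 46 20 7-7 10-24-2-18-15-12z"/>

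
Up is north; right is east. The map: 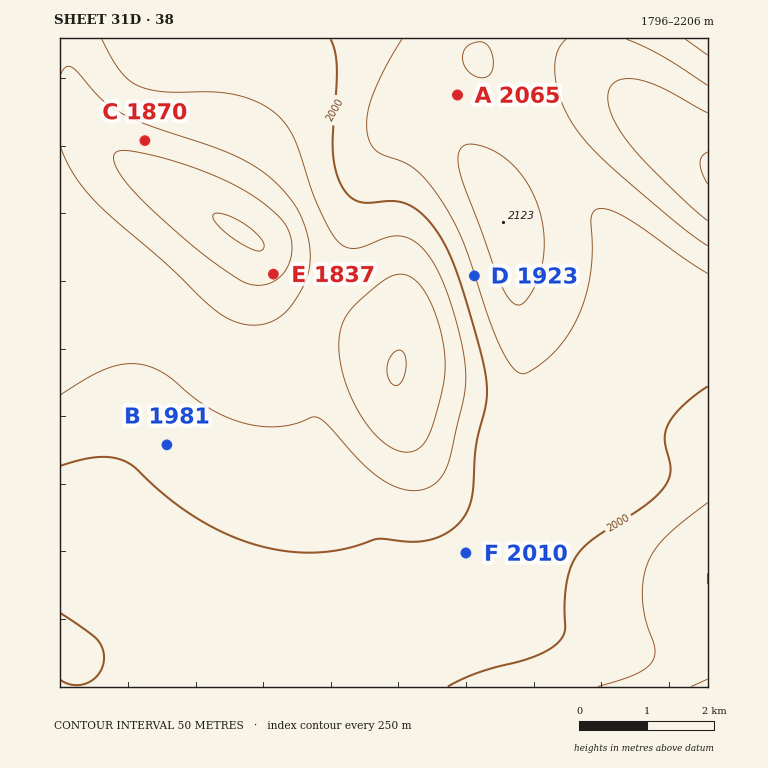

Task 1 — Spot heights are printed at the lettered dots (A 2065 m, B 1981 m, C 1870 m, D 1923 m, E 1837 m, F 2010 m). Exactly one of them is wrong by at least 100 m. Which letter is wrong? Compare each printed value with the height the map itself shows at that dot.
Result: D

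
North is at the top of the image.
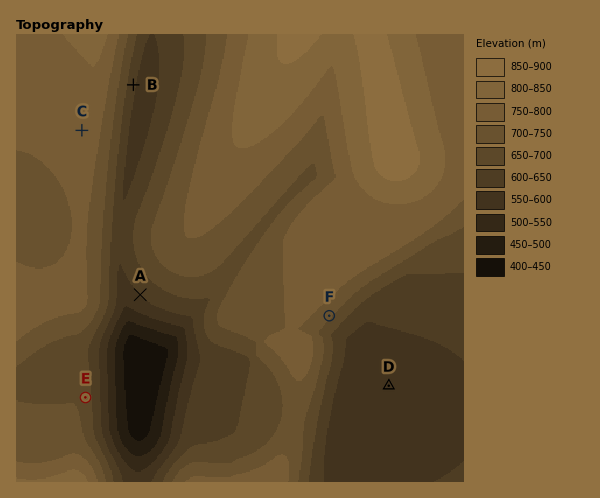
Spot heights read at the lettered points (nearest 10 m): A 600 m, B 620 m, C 770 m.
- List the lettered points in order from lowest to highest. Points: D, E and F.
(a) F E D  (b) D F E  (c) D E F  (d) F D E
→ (c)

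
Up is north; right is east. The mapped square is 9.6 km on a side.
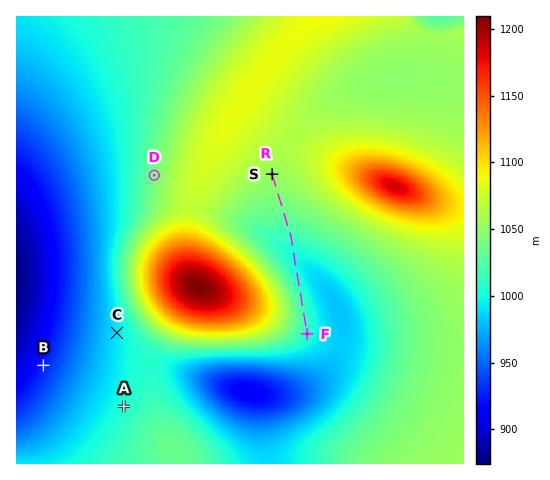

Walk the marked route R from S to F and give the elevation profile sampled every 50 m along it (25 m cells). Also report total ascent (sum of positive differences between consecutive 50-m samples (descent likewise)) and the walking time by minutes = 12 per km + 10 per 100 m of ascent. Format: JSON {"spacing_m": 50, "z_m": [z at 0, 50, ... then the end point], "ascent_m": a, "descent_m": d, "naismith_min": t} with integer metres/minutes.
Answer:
{"spacing_m": 50, "z_m": [1054, 1053, 1052, 1051, 1050, 1049, 1048, 1047, 1046, 1045, 1044, 1043, 1042, 1040, 1039, 1038, 1037, 1035, 1034, 1032, 1031, 1029, 1027, 1026, 1024, 1022, 1020, 1018, 1016, 1014, 1012, 1009, 1007, 1005, 1004, 1002, 1001, 1001, 1000, 1000, 1000, 1001, 1001, 1002, 1003, 1004, 1005, 1006, 1008, 1009, 1010, 1012, 1013, 1014, 1015, 1016, 1017, 1017, 1018, 1018, 1018, 1018, 1018, 1018, 1017, 1016, 1015, 1014, 1013, 1011, 1009, 1009], "ascent_m": 18, "descent_m": 64, "naismith_min": 44}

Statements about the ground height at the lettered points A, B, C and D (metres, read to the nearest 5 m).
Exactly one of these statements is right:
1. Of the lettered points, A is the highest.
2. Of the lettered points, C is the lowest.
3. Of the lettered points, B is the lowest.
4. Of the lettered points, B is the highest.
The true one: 3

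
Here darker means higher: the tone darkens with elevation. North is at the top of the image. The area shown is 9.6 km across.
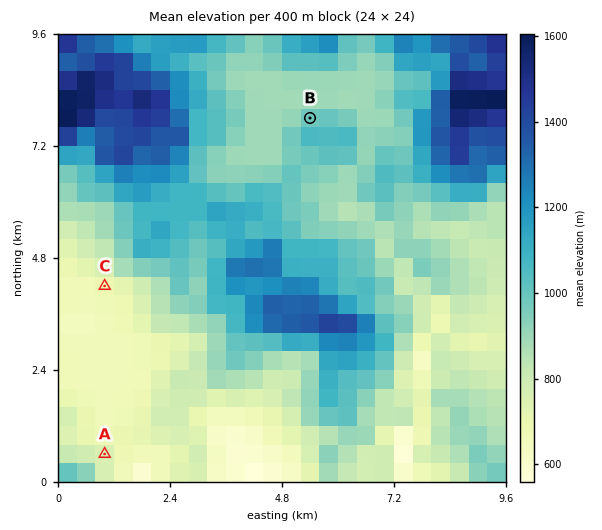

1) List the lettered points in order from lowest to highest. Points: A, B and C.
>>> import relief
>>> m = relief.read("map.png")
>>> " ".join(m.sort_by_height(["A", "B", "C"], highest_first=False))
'C A B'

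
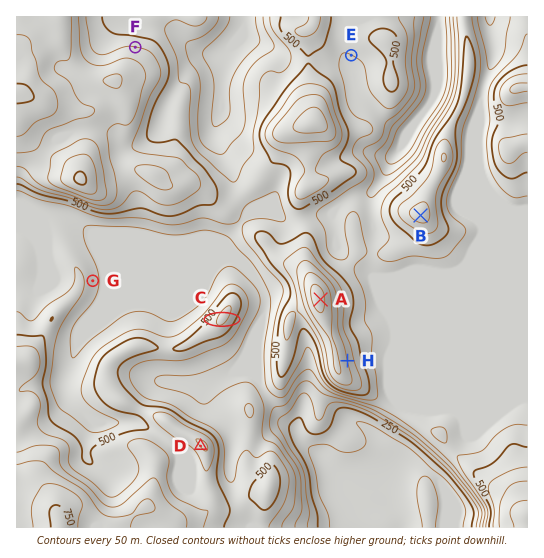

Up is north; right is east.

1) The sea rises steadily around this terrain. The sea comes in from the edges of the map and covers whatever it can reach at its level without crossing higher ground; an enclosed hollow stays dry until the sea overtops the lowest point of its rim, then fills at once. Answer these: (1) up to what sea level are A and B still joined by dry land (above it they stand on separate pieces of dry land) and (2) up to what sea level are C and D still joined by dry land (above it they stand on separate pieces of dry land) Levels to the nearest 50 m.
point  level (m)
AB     450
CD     500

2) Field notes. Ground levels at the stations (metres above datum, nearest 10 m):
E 450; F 550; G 420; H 600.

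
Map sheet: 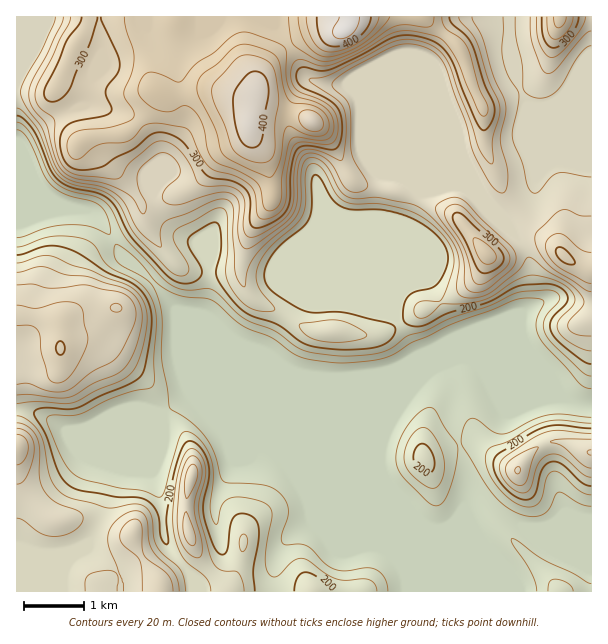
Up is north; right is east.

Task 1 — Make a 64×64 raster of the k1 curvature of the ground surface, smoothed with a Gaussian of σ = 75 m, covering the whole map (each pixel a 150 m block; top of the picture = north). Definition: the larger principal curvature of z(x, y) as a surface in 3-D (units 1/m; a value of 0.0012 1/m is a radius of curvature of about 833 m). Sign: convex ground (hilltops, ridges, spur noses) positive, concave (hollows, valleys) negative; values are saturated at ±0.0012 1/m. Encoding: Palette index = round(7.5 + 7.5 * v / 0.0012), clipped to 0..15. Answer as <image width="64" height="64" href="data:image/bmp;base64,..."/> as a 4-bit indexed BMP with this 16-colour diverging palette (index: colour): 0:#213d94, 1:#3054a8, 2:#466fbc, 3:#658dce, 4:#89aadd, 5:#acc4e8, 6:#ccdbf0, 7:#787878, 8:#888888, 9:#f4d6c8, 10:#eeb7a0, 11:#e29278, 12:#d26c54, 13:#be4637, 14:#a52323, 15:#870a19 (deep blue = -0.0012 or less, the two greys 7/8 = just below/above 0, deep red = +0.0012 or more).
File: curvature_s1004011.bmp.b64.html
<image width="64" height="64" href="data:image/bmp;base64,Qk12CAAAAAAAAHYAAAAoAAAAQAAAAEAAAAABAAQAAAAAAAAIAAATCwAAEwsAABAAAAAAAAAAlD0hAKhUMAC8b0YAzo1lAN2qiQDoxKwA8NvMAHh4eACIiIgAyNb0AKC37gB4kuIAVGzSADdGvgAjI6UAGQqHAIeIiIiYh3ebyph3mqmIiIm7zMu7qYiIiIh4d3d3mquqiIiIiYiIeJzKl3mpqXiIirqZmZqZiIiIh4h3d3irqYeIh4iIiIh4vKmYm5iqh4iauXZ3iZiIiIh4d4d3irmIh3iIeIh4iIrLiJrbiKuYeJqodneIiIiIeId4iHiql3iHeIiIh3eInMlorvp4vJh4iZh3d4iIiIeHd4iIiqh3d4d4iIiHeJqttmjP6Hi8qHeImId4iIiIiHd3iIiah3d3h3iJmYiImr2neO+4eLypd4iIiHiId3iIiIeIiah3eId4iJmqqZmZvriJ/5d4uqmIh3eIiIiHeIiIh4iJiHiIh4iImru6mZmtypn/d4mpmZmId3iIiHd4iJmHeJiIiZh3iImqmZqpmZu5if93iZiJmZiIeIiHd3eIqYd4iImrqHeIiamIeImIiZiJ/4eJmIiZiId4iId4d4m5h3eImtyYeJmZmYd3iHd4h3j/qJiIiIiIh3eIh4iIirmHd4it64d4mqqYh3d4d3h2eO/Zh3iIiIiHh4d4iIibuYh4ir7pdnebupiHd3h3d3d4z/qHd4iIiIeId3iImau5iIic3tlmZ5vLmYd3d3d3d4jP+od3eIiIh4d4eIiau6mIiazN7Id4q9uph3d3d3d3eM/Zh3eIiIiIeIh4iJm7mIiJu5rvyqzc3Kl3d3d4h3d4z7mIiIiIiIiId3iIibuYiImpiL7+7tzcqHd4iId3d3jMmIiIiIiIiIiId4iJu5iIiZh3is3cusuYd4iId3d3ibqIiIiIiIiIiIh3iIiql4iJh2eImZiHuod4mId3d3eKqIiIiIiIiIiIiHeIiJqXeJmHd4iJiHeYh4mph3d3eJmHd4iIiIiIiIiIh3iIiZh4mId3iIiIh4iZmqiHd3eJqHd3eIiIiIiIiIiIeIiImIiIh3eIiHiIqru6mZiIiKuYd3d4iIiHiIiIiIiIiIiIiIiHd3h3iJmqqqqZmZmaqoh3d3h3d3iIiIiIiIiIiIiIiIh3d3d4moiJqpmZqZmpd3d4eHh3eIiIiIiIiIiIiIiIiIeId3ebd3iqiImamZh3d3d3eHd4iIiIiIiIiHeHiIiId4iHeJp4iaqIiImpmHd3eIiId3iJmIiImZmHd4iIiIh4iIiJqneJqoiIiaqYd3eIiIh3d4mqqru8upd4h3d3d3iIiJqpd3ipiIh4q5iId3iIiId3m83czMzMuoiHd3d3eImqqpiIiJmHiIirqIiHd4iIiIrMzMy6qZqruod3d4h4ibzMupmZmYiIibyph3d3eImazcqYiYh3iIrNuYd4iHd4q7u6mZmZmImazKmHeHd4ms3bl3eIiId3ibzdypiId2eIeauIiImZmrzLqYeId3it3Jh3d4iIh3iJqrzdy5l3d3ZnrIiIiJqrzLqZiZmYmb24d3d3iId3eIiHebzduYh4dVesmYiImqqpmZiay7qqzJZ3d3iHiIh3iId3m83JiZqYebyZmYiJmHeIiK3cqZnMlnd3h4h4h3d3d3d5vcqaqaqt3ImpiIiYd3d538mIicynd3d4d4h4eHd3d2it3duYmt7LiJmYiJh3d438mId4zbh3d3eHeIiHh3d3aL7+25ms7Jh3mZmJmYiIzsl2d3jNyXd3h3h3iIh3d3Zq/+qZibzJdmeIiIiYiZrsl3Z3eL7bh4iId4iId3d3do7/qIiJqqh3d4iIiIiIndmIeHdone2pmIiIiId3d3d53/p3d5mJqId3iIiId3etuZiIh3eL3tuqmHiIh3d3eL3/t3d4mHiYiHiIeIdmaMyZmZiHZni+/LqYiIiHd3m83u2XeImHeJiIeIiIh2V724iaqphmd5z9uoiJqpmrzbqquoiIqYd4iIiIiJmYeK3JeIqruoZnnP6oh4m83d3KiIiYiIqod3iIiIiJq6q83bh4iIqqmHir7qdmed7KiIiHeIh4nKh3eIiHiIm83d3Kh3d3eJqYiavdplVr7Zd4iHd3d4i8mIeIiId3ib7bqZmHd3d3mqqZqs2WRI3qd3eHd3d4iNyIiIiId3d4zsmHiZh3ZniaqqqqvKdVv9d3d3d3d4iL6oiIeIh3d3ndupiZmXZniZmZmqqruonvt3d3d3d3iI3Zd3iIiHdWi8y7u7u6l3iZiHiaqZm8vf6nd3h4eHd3jth3d4iIiFacy5mqqrupiZh3eJqpiKzv/JiHiIiIh3eO6Hd3iIiIiLu5iIiImqmZh3iJqqmIrf/bmIiIh3eHd5/piIeIh4iqu6iHd3eImZmIiJmZmom97MuoiIiHeIiHr+qYd4iHeLu7mHd3iIiZmZmZmYiamsy6qqmIiIiHiIjfyph4iIh3qruoiIiZqqqZmZmYiJq7qIiIiIiIiHiIiv+oiIiYiIeJq7mIiIiJqYiJmZiImrp0aZdnd4iHd3eM/Yd4iJmIh3iLuod3d3mpiIiZmYiaumVpqHd3h3d3d477d3eIqoh3eInLh3d2eZiHeIiJmZq7l4q6h4iHd3d2n/l3d3irl3d3eLyod3eJmIh4h3iamauqq8yoiHd3d2ff2Hd3eK2od3d3nLiHd5mHiHiHeJmImaqrztuodmZmfP+4h3iIrch2d3iLyoiImXeIiHd4mYiIiZq97tuod3nf/JmIiIm+2Yd4iHnLiImYd4mId3iIh3eImqq93My7ze25iIiIiK7rmYd3aLqIiZh4iZiHd4iHd4mZmJq7zN3cuXd3d3iInfy7"/>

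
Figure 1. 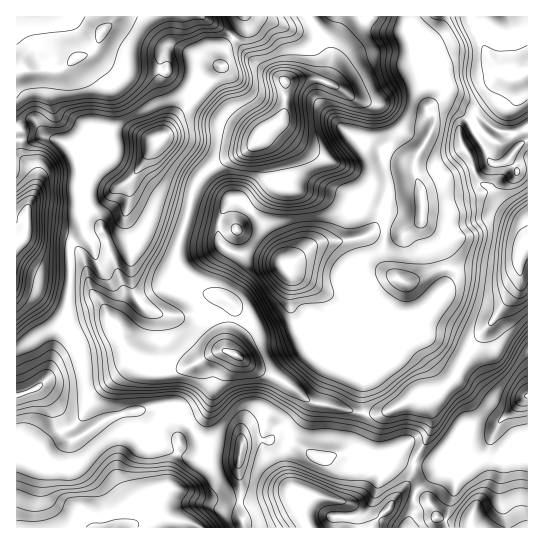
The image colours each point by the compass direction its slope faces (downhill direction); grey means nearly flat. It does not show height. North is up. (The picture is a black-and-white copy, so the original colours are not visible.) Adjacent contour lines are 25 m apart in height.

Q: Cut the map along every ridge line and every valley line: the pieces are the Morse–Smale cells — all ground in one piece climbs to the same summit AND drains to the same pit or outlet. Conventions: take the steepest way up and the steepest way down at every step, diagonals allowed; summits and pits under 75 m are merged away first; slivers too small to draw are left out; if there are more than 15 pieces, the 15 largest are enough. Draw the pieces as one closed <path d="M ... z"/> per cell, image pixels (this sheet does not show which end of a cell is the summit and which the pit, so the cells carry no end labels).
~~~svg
<path d="M439 16l-128 0 0 2 14 25 6 16 0 7-6 15-27-2-12 2-1 26-4 12-16 12-15 17-41 21-10 10-8 20-1 10 31 6-2 8 0 16 6 9 14 7 39 6 7 5 6 9 0 34 10 22 10 7 4 12 6 6 34 15 8-3 27-24 19-5 4-5-1-17 14-5 6-6 13-24 0-15-4-13-20-32 0-32-8-20 2-11 17-30 0-8-5-11 1-20-3-13-9-15-1-16 14-9 8-8 3-7z"/><path d="M445 104l-18 5 5 12 0 8-17 30-2 11 8 20 0 32 20 32 4 13 0 15-13 24-6 6-14 5 1 18-7 5-16 4-27 24-6 2 6 8 0 35 22-1 34-17 22-3 15-15 20-36 44-55 1-5-2-19 5-15 4-2 0-103-6 1-15 17-13 4-5-3-5-14-11-14-6-15-10-9z"/><path d="M310 16l-65 0-4 11-20 23 0 16-14 12-49 62-7 0-16-7-13-2-21 0-10 14-14 9 0 13 6 9 26 12 6 1-9 4-19 2-4 6 0 28 8 14 16 0 10-4 4-5 8-37-2-14 3-4 2 6 9 7 16 8 32 9 4-19 6-11 10-10 41-21 15-17 16-12 4-12 1-26 12-2 27 2 6-15 0-7-6-16z"/><path d="M39 388l-23 7 0 132 111 1 18-9 4-8 3-13 17-13 3-19 8-19-1-9 9-13-19-18-11 0-32 5-16 5-27 18-13 5-7-9-12-29z"/><path d="M243 16l-129 0-2 7-9 7-8 19-8 6-10 2-11 10-9 2-40-1-1 71 14 1 17-3 11 3 12 5 7 11 6-8 7-3 6-6 5-8 21 0 13 2 16 7 7 0 9-17 0-16-8-22 1-26 4-9 13-2 42 17 2-15 20-23z"/><path d="M130 179l-3 4 2 14-8 37-10 7-17 3-7-7-4-8-12 13 12 15 9 36 11 12 6 14 10 8 2 14 10 17 30 13 20-2 17-6 20-12 9-1 8-37-2-7-8-9-30-6-18-28 0-14 12-39-32-10-16-8-9-7z"/><path d="M193 209l-3 0-2 4-9 30-2 20 18 28 30 6 7 6 3 10-8 37 14 7 10 10 31 13 31 23 20 2 29 8 1-35-3-5-39-17-6-6-4-12-10-7-10-22 0-34-6-9-7-5-33-5-16-5-9-8-1-4 0-16 2-8z"/><path d="M73 243l-4 2 0 45-4 24 0 16-12 21-5 23-11 13 14 15 12 29 7 9 3 0 37-23 16-5 32-5 11 0 20 18 2-1 18-17 4-18 0-12 11-24 3-2-9 0-25 14-18 6-14 0-30-12-7-12-5-20-10-8-6-14-11-12-9-36z"/><path d="M527 16l-86 0-4 13-8 8-14 9 0 12 9 15 4 17-1 17 18-3 17 9 22 34 5 14 5 3 13-4 15-17 6-2z"/><path d="M279 437l-9 3-20 0-9 5-2 13 1 57 5 13 64 0-11-33 20 1 25 5 4 5 1 9-2 13 25 0 5-7 13-12 24-35 1-9-9-2-12-8-18 0-12 2-33-1-9 3z"/><path d="M527 245l-3 2-5 15 2 19-1 5-44 55-20 36-15 15-16 3 7 20 0 12-16 31-1 7 16 2 10-3 16-20 16 4 12-3 7-8 8-16 22-22 6-4z"/><path d="M230 352l-6 1-9 20-6 34-8 10-12 8 16 19 12 4 22 3 6-10 25-1 9-3 42 22 20-4 11-9 11-29-2-5-48-9-31-23-31-13-10-10z"/><path d="M527 396l-5 3-22 22-8 16-7 8-7 3-16-4-8 1-13 21-24 23-1 4 13 9 8 15 18 6 15 1 3 4 55-1z"/><path d="M27 235l-11 8 1 152 20-7 8-9 8-28 12-21 0-16 4-24 2-48-8-3-26-2z"/><path d="M189 425l-10 13 1 9-8 19-4 21-9 4-7 7-5 19-18 11 115-1-4-12 0-64-30-4-5-3z"/>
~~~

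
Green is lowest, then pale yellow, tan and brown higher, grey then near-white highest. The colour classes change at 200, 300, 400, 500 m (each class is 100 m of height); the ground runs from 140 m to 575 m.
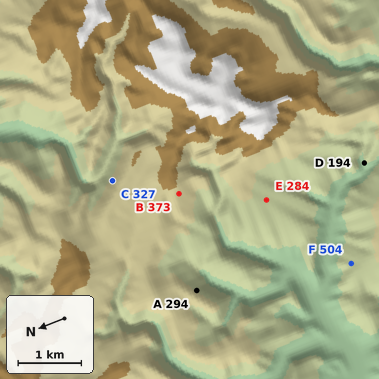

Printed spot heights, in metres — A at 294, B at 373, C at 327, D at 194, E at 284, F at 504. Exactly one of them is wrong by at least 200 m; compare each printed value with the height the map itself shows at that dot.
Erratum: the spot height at F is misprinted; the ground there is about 254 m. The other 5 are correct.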